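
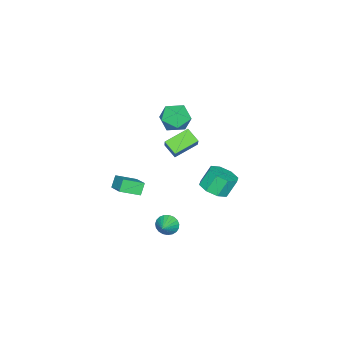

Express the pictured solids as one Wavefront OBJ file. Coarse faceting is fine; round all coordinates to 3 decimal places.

v -3.349 -1.215 -3.464
v -2.491 -1.227 -3.056
v -3.013 -0.857 -1.948
v -3.871 -0.845 -2.356
v -2.651 -0.581 -3.348
v -3.173 -0.21 -2.24
v -3.22 -0.306 -3.708
v -3.742 0.065 -2.6
v -3.865 -0.564 -3.925
v -4.387 -0.193 -2.817
v -4.207 -1.203 -3.872
v -4.729 -0.833 -2.764
v -4.047 -1.85 -3.58
v -4.569 -1.479 -2.472
v -3.478 -2.125 -3.22
v -4 -1.754 -2.112
v -2.833 -1.867 -3.003
v -3.355 -1.496 -1.895
v 2.376 -2.814 0.776
v 3.143 -3.677 1.28
v 3.071 -1.89 1.302
v 3.838 -2.753 1.806
v 2.842 -2.787 0.114
v 3.609 -3.65 0.618
v 3.537 -1.863 0.64
v 4.304 -2.726 1.144
v 0.16 -0.941 3.881
v 0.877 -0.507 4.822
v 0.392 -0.175 3.351
v 1.109 0.259 4.292
v 1.331 -1.679 3.328
v 2.048 -1.245 4.269
v 1.563 -0.913 2.798
v 2.28 -0.479 3.739
v -2.374 -2.129 2.916
v -1.468 -2.492 2.583
v -3.012 -3.668 2.857
v -2.106 -4.031 2.524
v -2.199 -3.684 3.49
v -1.804 -2.733 3.526
v -2.676 -3.427 1.914
v -2.281 -2.476 1.95
v -1.655 -3.294 1.963
v -1.36 -3.453 2.938
v -3.12 -2.707 2.502
v -2.825 -2.866 3.477
v 3.512 -0.253 -1.179
v 3.83 -0.6 -1.642
v 4.448 -0.007 -0.721
v 3.82 -0.35 -1.755
v 3.756 -0.084 -1.768
v 3.651 0.154 -1.68
v 3.521 0.321 -1.505
v 3.39 0.388 -1.274
v 3.28 0.345 -1.026
v 3.21 0.199 -0.805
v 3.193 -0.026 -0.648
v 3.23 -0.29 -0.583
v 3.317 -0.548 -0.622
v 3.437 -0.754 -0.756
v 3.571 -0.874 -0.964
v 3.694 -0.887 -1.209
v 3.786 -0.79 -1.449
f 2 1 5
f 2 5 3
f 3 5 6
f 3 6 4
f 5 1 7
f 5 7 6
f 6 7 8
f 6 8 4
f 7 1 9
f 7 9 8
f 8 9 10
f 8 10 4
f 9 1 11
f 9 11 10
f 10 11 12
f 10 12 4
f 11 1 13
f 11 13 12
f 12 13 14
f 12 14 4
f 13 1 15
f 13 15 14
f 14 15 16
f 14 16 4
f 15 1 17
f 15 17 16
f 16 17 18
f 16 18 4
f 17 1 2
f 17 2 18
f 18 2 3
f 18 3 4
f 20 22 19
f 23 20 19
f 19 22 21
f 21 23 19
f 20 26 22
f 24 20 23
f 24 26 20
f 22 26 21
f 25 23 21
f 21 26 25
f 25 24 23
f 26 24 25
f 28 30 27
f 31 28 27
f 27 30 29
f 29 31 27
f 28 34 30
f 32 28 31
f 32 34 28
f 30 34 29
f 33 31 29
f 29 34 33
f 33 32 31
f 34 32 33
f 35 46 40
f 35 40 36
f 35 36 42
f 35 42 45
f 35 45 46
f 36 40 44
f 40 46 39
f 46 45 37
f 45 42 41
f 42 36 43
f 38 44 39
f 38 39 37
f 38 37 41
f 38 41 43
f 38 43 44
f 39 44 40
f 37 39 46
f 41 37 45
f 43 41 42
f 44 43 36
f 48 47 50
f 48 50 49
f 50 47 51
f 50 51 49
f 51 47 52
f 51 52 49
f 52 47 53
f 52 53 49
f 53 47 54
f 53 54 49
f 54 47 55
f 54 55 49
f 55 47 56
f 55 56 49
f 56 47 57
f 56 57 49
f 57 47 58
f 57 58 49
f 58 47 59
f 58 59 49
f 59 47 60
f 59 60 49
f 60 47 61
f 60 61 49
f 61 47 62
f 61 62 49
f 62 47 63
f 62 63 49
f 63 47 48
f 63 48 49



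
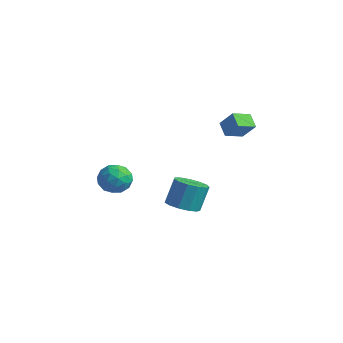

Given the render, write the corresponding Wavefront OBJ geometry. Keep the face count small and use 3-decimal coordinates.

v 3.266 -0.611 3.46
v 2.652 -0.332 3.907
v 3.454 0.308 3.144
v 2.84 0.588 3.592
v 3.92 -0.468 4.268
v 3.306 -0.188 4.716
v 4.108 0.452 3.953
v 3.494 0.731 4.4
v -1.845 -3.13 -0.109
v -1.329 -2.511 0.197
v -0.751 -3.989 -0.217
v -0.235 -3.37 0.089
v -0.815 -3.742 0.606
v -1.492 -3.211 0.673
v -0.588 -3.289 -0.693
v -1.265 -2.758 -0.626
v -0.552 -2.609 -0.164
v -0.693 -2.889 0.639
v -1.387 -3.611 -0.659
v -1.528 -3.891 0.144
v -1.683 -2.745 0.054
v -0.397 -3.755 -0.074
v -0.738 -3.973 0.231
v -0.435 -3.61 0.411
v -1.779 -3.157 0.333
v -1.475 -2.793 0.513
v -1.174 -3.516 0.754
v -0.605 -3.707 -0.533
v -0.301 -3.343 -0.353
v -1.645 -2.89 -0.431
v -1.342 -2.527 -0.251
v -0.906 -2.984 -0.774
v -0.923 -2.439 0.021
v -0.28 -2.944 -0.042
v -0.488 -2.896 -0.502
v -0.885 -2.584 -0.463
v -1.006 -2.604 0.493
v -0.363 -3.108 0.43
v -0.704 -3.327 0.734
v -1.101 -3.015 0.773
v -0.549 -2.661 0.281
v -1.717 -3.392 -0.45
v -1.074 -3.896 -0.513
v -0.979 -3.485 -0.793
v -1.376 -3.173 -0.754
v -1.8 -3.556 0.022
v -1.157 -4.061 -0.041
v -1.195 -3.916 0.443
v -1.592 -3.604 0.482
v -1.531 -3.839 -0.301
v 0.328 -0.356 -2.417
v 1.097 -0.701 -2.247
v 1.081 -0.088 -0.933
v 0.312 0.256 -1.103
v 1.183 -0.268 -2.448
v 1.167 0.345 -1.134
v 0.997 0.137 -2.639
v 0.981 0.749 -1.325
v 0.599 0.385 -2.759
v 0.583 0.997 -1.445
v 0.114 0.398 -2.771
v 0.098 1.01 -1.457
v -0.302 0.171 -2.671
v -0.318 0.784 -1.357
v -0.518 -0.223 -2.49
v -0.534 0.39 -1.176
v -0.466 -0.659 -2.286
v -0.482 -0.046 -0.971
v -0.162 -0.999 -2.123
v -0.178 -0.387 -0.809
v 0.298 -1.135 -2.054
v 0.282 -0.523 -0.74
v 0.768 -1.024 -2.1
v 0.752 -0.412 -0.786
f 2 4 1
f 5 2 1
f 1 4 3
f 3 5 1
f 2 8 4
f 6 2 5
f 6 8 2
f 4 8 3
f 7 5 3
f 3 8 7
f 7 6 5
f 8 6 7
f 9 46 25
f 46 20 49
f 25 49 14
f 46 49 25
f 9 25 21
f 25 14 26
f 21 26 10
f 25 26 21
f 9 21 30
f 21 10 31
f 30 31 16
f 21 31 30
f 9 30 42
f 30 16 45
f 42 45 19
f 30 45 42
f 9 42 46
f 42 19 50
f 46 50 20
f 42 50 46
f 10 26 37
f 26 14 40
f 37 40 18
f 26 40 37
f 14 49 27
f 49 20 48
f 27 48 13
f 49 48 27
f 20 50 47
f 50 19 43
f 47 43 11
f 50 43 47
f 19 45 44
f 45 16 32
f 44 32 15
f 45 32 44
f 16 31 36
f 31 10 33
f 36 33 17
f 31 33 36
f 12 38 24
f 38 18 39
f 24 39 13
f 38 39 24
f 12 24 22
f 24 13 23
f 22 23 11
f 24 23 22
f 12 22 29
f 22 11 28
f 29 28 15
f 22 28 29
f 12 29 34
f 29 15 35
f 34 35 17
f 29 35 34
f 12 34 38
f 34 17 41
f 38 41 18
f 34 41 38
f 13 39 27
f 39 18 40
f 27 40 14
f 39 40 27
f 11 23 47
f 23 13 48
f 47 48 20
f 23 48 47
f 15 28 44
f 28 11 43
f 44 43 19
f 28 43 44
f 17 35 36
f 35 15 32
f 36 32 16
f 35 32 36
f 18 41 37
f 41 17 33
f 37 33 10
f 41 33 37
f 52 51 55
f 52 55 53
f 53 55 56
f 53 56 54
f 55 51 57
f 55 57 56
f 56 57 58
f 56 58 54
f 57 51 59
f 57 59 58
f 58 59 60
f 58 60 54
f 59 51 61
f 59 61 60
f 60 61 62
f 60 62 54
f 61 51 63
f 61 63 62
f 62 63 64
f 62 64 54
f 63 51 65
f 63 65 64
f 64 65 66
f 64 66 54
f 65 51 67
f 65 67 66
f 66 67 68
f 66 68 54
f 67 51 69
f 67 69 68
f 68 69 70
f 68 70 54
f 69 51 71
f 69 71 70
f 70 71 72
f 70 72 54
f 71 51 73
f 71 73 72
f 72 73 74
f 72 74 54
f 73 51 52
f 73 52 74
f 74 52 53
f 74 53 54



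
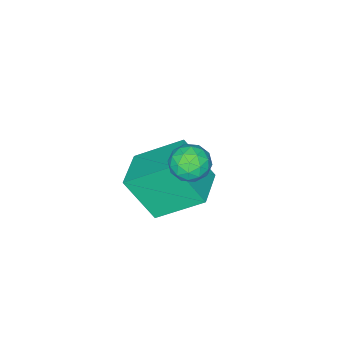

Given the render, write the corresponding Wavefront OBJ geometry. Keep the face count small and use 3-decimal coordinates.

v 2.87 1.472 1.969
v 3.154 1.959 1.496
v 3.326 0.581 1.324
v 3.61 1.068 0.851
v 3.881 1.017 1.534
v 3.599 1.568 1.932
v 2.881 0.972 0.888
v 2.599 1.523 1.286
v 3.161 1.65 0.828
v 3.779 1.678 1.227
v 2.701 0.862 1.593
v 3.319 0.89 1.992
v 2.972 1.794 1.789
v 3.508 0.746 1.031
v 3.667 0.716 1.433
v 3.834 1.002 1.154
v 3.233 1.564 2.045
v 3.4 1.85 1.767
v 3.827 1.296 1.79
v 3.08 0.69 1.053
v 3.247 0.976 0.775
v 2.646 1.538 1.666
v 2.813 1.824 1.387
v 2.653 1.244 1.03
v 3.143 1.899 1.118
v 3.411 1.375 0.739
v 2.983 1.318 0.761
v 2.817 1.642 0.995
v 3.506 1.915 1.353
v 3.774 1.391 0.974
v 3.933 1.361 1.375
v 3.767 1.685 1.609
v 3.51 1.733 0.96
v 2.706 1.149 1.846
v 2.974 0.625 1.467
v 2.713 0.855 1.211
v 2.547 1.179 1.445
v 3.069 1.165 2.081
v 3.337 0.641 1.702
v 3.663 0.898 1.825
v 3.497 1.222 2.059
v 2.97 0.807 1.86
v 1.716 -1.236 -3.379
v 2.121 -2.297 -1.819
v 0.739 0.135 -2.193
v 1.145 -0.926 -0.632
v 3.075 -0.434 -3.188
v 3.481 -1.495 -1.627
v 2.099 0.937 -2.001
v 2.504 -0.124 -0.441
f 1 38 17
f 38 12 41
f 17 41 6
f 38 41 17
f 1 17 13
f 17 6 18
f 13 18 2
f 17 18 13
f 1 13 22
f 13 2 23
f 22 23 8
f 13 23 22
f 1 22 34
f 22 8 37
f 34 37 11
f 22 37 34
f 1 34 38
f 34 11 42
f 38 42 12
f 34 42 38
f 2 18 29
f 18 6 32
f 29 32 10
f 18 32 29
f 6 41 19
f 41 12 40
f 19 40 5
f 41 40 19
f 12 42 39
f 42 11 35
f 39 35 3
f 42 35 39
f 11 37 36
f 37 8 24
f 36 24 7
f 37 24 36
f 8 23 28
f 23 2 25
f 28 25 9
f 23 25 28
f 4 30 16
f 30 10 31
f 16 31 5
f 30 31 16
f 4 16 14
f 16 5 15
f 14 15 3
f 16 15 14
f 4 14 21
f 14 3 20
f 21 20 7
f 14 20 21
f 4 21 26
f 21 7 27
f 26 27 9
f 21 27 26
f 4 26 30
f 26 9 33
f 30 33 10
f 26 33 30
f 5 31 19
f 31 10 32
f 19 32 6
f 31 32 19
f 3 15 39
f 15 5 40
f 39 40 12
f 15 40 39
f 7 20 36
f 20 3 35
f 36 35 11
f 20 35 36
f 9 27 28
f 27 7 24
f 28 24 8
f 27 24 28
f 10 33 29
f 33 9 25
f 29 25 2
f 33 25 29
f 44 46 43
f 47 44 43
f 43 46 45
f 45 47 43
f 44 50 46
f 48 44 47
f 48 50 44
f 46 50 45
f 49 47 45
f 45 50 49
f 49 48 47
f 50 48 49



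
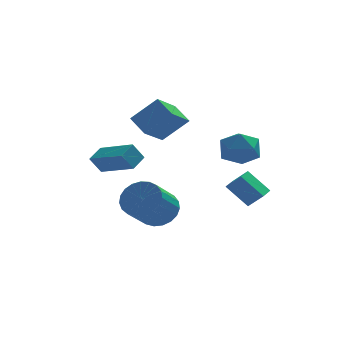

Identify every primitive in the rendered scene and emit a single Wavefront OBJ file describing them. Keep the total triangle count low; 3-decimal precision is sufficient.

v -0.073 0.543 -2.592
v 0.693 -0.189 -2.741
v -0.261 -1.436 -1.518
v -1.027 -0.703 -1.368
v 0.847 0.037 -2.39
v -0.106 -1.21 -1.167
v 0.843 0.35 -2.074
v -0.11 -0.897 -0.851
v 0.68 0.697 -1.848
v -0.273 -0.55 -0.624
v 0.387 1.017 -1.75
v -0.566 -0.23 -0.527
v 0.015 1.255 -1.798
v -0.939 0.009 -0.574
v -0.373 1.37 -1.983
v -1.327 0.124 -0.759
v -0.709 1.343 -2.273
v -1.663 0.096 -1.05
v -0.935 1.177 -2.618
v -1.889 -0.07 -1.395
v -1.012 0.901 -2.959
v -1.966 -0.346 -1.736
v -0.927 0.564 -3.236
v -1.881 -0.683 -2.013
v -0.694 0.223 -3.402
v -1.648 -1.024 -2.179
v -0.354 -0.063 -3.428
v -1.307 -1.309 -2.204
v 0.035 -0.243 -3.309
v -0.918 -1.49 -2.085
v 0.405 -0.288 -3.066
v -0.548 -1.535 -1.843
v 2.748 0.306 1.763
v 3.135 0.946 0.966
v 4.125 -0.786 1.554
v 4.512 -0.146 0.757
v 4.514 0.208 1.792
v 3.664 0.882 1.921
v 3.596 -0.722 0.599
v 2.746 -0.048 0.728
v 3.66 0.311 0.246
v 4.227 0.885 0.984
v 3.033 -0.725 1.536
v 3.6 -0.151 2.274
v 3.524 -2.94 -1.15
v 2.594 -2.43 -0.104
v 3.964 -2.155 -1.142
v 3.034 -1.644 -0.096
v 4.146 -3.296 -0.424
v 3.216 -2.785 0.622
v 4.586 -2.51 -0.416
v 3.656 -2 0.63
v -0.536 2.195 1.66
v 0.74 2.099 2.882
v -1.107 3.113 2.327
v 0.169 3.017 3.549
v 0.451 3.483 0.731
v 1.727 3.387 1.953
v -0.12 4.401 1.398
v 1.156 4.305 2.62
v -2.55 2.493 -0.835
v -3.1 2.418 0.045
v -1.972 3.205 -0.413
v -2.522 3.131 0.467
v -1.178 0.949 -0.107
v -1.728 0.875 0.773
v -0.6 1.662 0.315
v -1.15 1.587 1.195
f 2 1 5
f 2 5 3
f 3 5 6
f 3 6 4
f 5 1 7
f 5 7 6
f 6 7 8
f 6 8 4
f 7 1 9
f 7 9 8
f 8 9 10
f 8 10 4
f 9 1 11
f 9 11 10
f 10 11 12
f 10 12 4
f 11 1 13
f 11 13 12
f 12 13 14
f 12 14 4
f 13 1 15
f 13 15 14
f 14 15 16
f 14 16 4
f 15 1 17
f 15 17 16
f 16 17 18
f 16 18 4
f 17 1 19
f 17 19 18
f 18 19 20
f 18 20 4
f 19 1 21
f 19 21 20
f 20 21 22
f 20 22 4
f 21 1 23
f 21 23 22
f 22 23 24
f 22 24 4
f 23 1 25
f 23 25 24
f 24 25 26
f 24 26 4
f 25 1 27
f 25 27 26
f 26 27 28
f 26 28 4
f 27 1 29
f 27 29 28
f 28 29 30
f 28 30 4
f 29 1 31
f 29 31 30
f 30 31 32
f 30 32 4
f 31 1 2
f 31 2 32
f 32 2 3
f 32 3 4
f 33 44 38
f 33 38 34
f 33 34 40
f 33 40 43
f 33 43 44
f 34 38 42
f 38 44 37
f 44 43 35
f 43 40 39
f 40 34 41
f 36 42 37
f 36 37 35
f 36 35 39
f 36 39 41
f 36 41 42
f 37 42 38
f 35 37 44
f 39 35 43
f 41 39 40
f 42 41 34
f 46 48 45
f 49 46 45
f 45 48 47
f 47 49 45
f 46 52 48
f 50 46 49
f 50 52 46
f 48 52 47
f 51 49 47
f 47 52 51
f 51 50 49
f 52 50 51
f 54 56 53
f 57 54 53
f 53 56 55
f 55 57 53
f 54 60 56
f 58 54 57
f 58 60 54
f 56 60 55
f 59 57 55
f 55 60 59
f 59 58 57
f 60 58 59
f 62 64 61
f 65 62 61
f 61 64 63
f 63 65 61
f 62 68 64
f 66 62 65
f 66 68 62
f 64 68 63
f 67 65 63
f 63 68 67
f 67 66 65
f 68 66 67



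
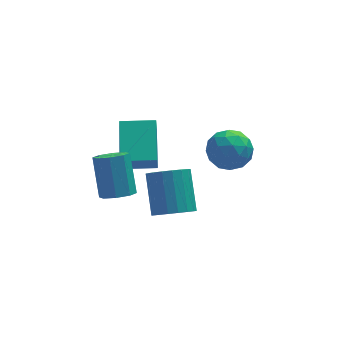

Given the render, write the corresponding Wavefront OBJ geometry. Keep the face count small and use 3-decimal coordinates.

v 2.731 -0.39 3.235
v 3.399 -0.644 2.393
v 1.741 -1.836 2.887
v 2.409 -2.09 2.045
v 2.775 -2.169 3.084
v 3.387 -1.276 3.299
v 1.753 -1.204 1.981
v 2.365 -0.311 2.196
v 2.794 -1.148 1.618
v 3.426 -1.744 2.3
v 1.714 -0.736 2.98
v 2.346 -1.332 3.662
v 3.152 -0.39 2.845
v 1.988 -2.09 2.435
v 2.203 -2.136 3.046
v 2.596 -2.286 2.551
v 3.145 -0.761 3.377
v 3.537 -0.911 2.882
v 3.171 -1.807 3.288
v 1.603 -1.569 2.398
v 1.995 -1.719 1.903
v 2.544 -0.194 2.729
v 2.937 -0.344 2.234
v 1.969 -0.673 1.992
v 3.189 -0.836 1.895
v 2.607 -1.685 1.69
v 2.222 -1.165 1.652
v 2.581 -0.639 1.779
v 3.56 -1.186 2.295
v 2.978 -2.036 2.09
v 3.194 -2.083 2.701
v 3.553 -1.557 2.827
v 3.205 -1.482 1.839
v 2.162 -0.444 3.19
v 1.58 -1.294 2.985
v 1.587 -0.923 2.453
v 1.946 -0.397 2.579
v 2.533 -0.795 3.59
v 1.951 -1.644 3.385
v 2.559 -1.841 3.501
v 2.918 -1.315 3.628
v 1.935 -0.998 3.441
v -0.467 -4.313 1.722
v -0.017 -4.895 2.323
v 0.017 -3.39 3.758
v -0.433 -2.807 3.158
v 0.301 -4.707 2.118
v 0.336 -3.202 3.553
v 0.467 -4.441 1.834
v 0.502 -2.936 3.27
v 0.448 -4.149 1.529
v 0.483 -2.644 2.964
v 0.248 -3.89 1.262
v 0.283 -2.385 2.697
v -0.094 -3.714 1.086
v -0.059 -2.209 2.521
v -0.51 -3.657 1.036
v -0.475 -2.152 2.471
v -0.917 -3.73 1.122
v -0.883 -2.225 2.557
v -1.236 -3.918 1.327
v -1.201 -2.413 2.762
v -1.402 -4.184 1.61
v -1.367 -2.679 3.046
v -1.383 -4.476 1.916
v -1.348 -2.971 3.351
v -1.183 -4.735 2.183
v -1.148 -3.23 3.618
v -0.841 -4.911 2.359
v -0.806 -3.406 3.794
v -0.425 -4.968 2.409
v -0.39 -3.463 3.844
v -2.718 -3.655 2.767
v -2.29 -4.18 3.173
v -2.354 -2.991 4.779
v -2.782 -2.465 4.373
v -1.946 -3.774 2.886
v -2.01 -2.585 4.493
v -2.054 -3.298 2.529
v -2.118 -2.109 4.136
v -2.551 -3.031 2.312
v -2.615 -1.842 3.918
v -3.146 -3.129 2.361
v -3.21 -1.94 3.967
v -3.49 -3.535 2.647
v -3.554 -2.346 4.254
v -3.382 -4.011 3.004
v -3.446 -2.822 4.611
v -2.885 -4.278 3.222
v -2.949 -3.089 4.828
v -2.273 -1.675 2.589
v -2.371 -2.074 3.522
v -1.943 0.312 3.473
v -2.041 -0.087 4.407
v -0.719 -1.953 2.633
v -0.817 -2.352 3.567
v -0.389 0.034 3.518
v -0.487 -0.365 4.451
f 1 38 17
f 38 12 41
f 17 41 6
f 38 41 17
f 1 17 13
f 17 6 18
f 13 18 2
f 17 18 13
f 1 13 22
f 13 2 23
f 22 23 8
f 13 23 22
f 1 22 34
f 22 8 37
f 34 37 11
f 22 37 34
f 1 34 38
f 34 11 42
f 38 42 12
f 34 42 38
f 2 18 29
f 18 6 32
f 29 32 10
f 18 32 29
f 6 41 19
f 41 12 40
f 19 40 5
f 41 40 19
f 12 42 39
f 42 11 35
f 39 35 3
f 42 35 39
f 11 37 36
f 37 8 24
f 36 24 7
f 37 24 36
f 8 23 28
f 23 2 25
f 28 25 9
f 23 25 28
f 4 30 16
f 30 10 31
f 16 31 5
f 30 31 16
f 4 16 14
f 16 5 15
f 14 15 3
f 16 15 14
f 4 14 21
f 14 3 20
f 21 20 7
f 14 20 21
f 4 21 26
f 21 7 27
f 26 27 9
f 21 27 26
f 4 26 30
f 26 9 33
f 30 33 10
f 26 33 30
f 5 31 19
f 31 10 32
f 19 32 6
f 31 32 19
f 3 15 39
f 15 5 40
f 39 40 12
f 15 40 39
f 7 20 36
f 20 3 35
f 36 35 11
f 20 35 36
f 9 27 28
f 27 7 24
f 28 24 8
f 27 24 28
f 10 33 29
f 33 9 25
f 29 25 2
f 33 25 29
f 44 43 47
f 44 47 45
f 45 47 48
f 45 48 46
f 47 43 49
f 47 49 48
f 48 49 50
f 48 50 46
f 49 43 51
f 49 51 50
f 50 51 52
f 50 52 46
f 51 43 53
f 51 53 52
f 52 53 54
f 52 54 46
f 53 43 55
f 53 55 54
f 54 55 56
f 54 56 46
f 55 43 57
f 55 57 56
f 56 57 58
f 56 58 46
f 57 43 59
f 57 59 58
f 58 59 60
f 58 60 46
f 59 43 61
f 59 61 60
f 60 61 62
f 60 62 46
f 61 43 63
f 61 63 62
f 62 63 64
f 62 64 46
f 63 43 65
f 63 65 64
f 64 65 66
f 64 66 46
f 65 43 67
f 65 67 66
f 66 67 68
f 66 68 46
f 67 43 69
f 67 69 68
f 68 69 70
f 68 70 46
f 69 43 71
f 69 71 70
f 70 71 72
f 70 72 46
f 71 43 44
f 71 44 72
f 72 44 45
f 72 45 46
f 74 73 77
f 74 77 75
f 75 77 78
f 75 78 76
f 77 73 79
f 77 79 78
f 78 79 80
f 78 80 76
f 79 73 81
f 79 81 80
f 80 81 82
f 80 82 76
f 81 73 83
f 81 83 82
f 82 83 84
f 82 84 76
f 83 73 85
f 83 85 84
f 84 85 86
f 84 86 76
f 85 73 87
f 85 87 86
f 86 87 88
f 86 88 76
f 87 73 89
f 87 89 88
f 88 89 90
f 88 90 76
f 89 73 74
f 89 74 90
f 90 74 75
f 90 75 76
f 92 94 91
f 95 92 91
f 91 94 93
f 93 95 91
f 92 98 94
f 96 92 95
f 96 98 92
f 94 98 93
f 97 95 93
f 93 98 97
f 97 96 95
f 98 96 97



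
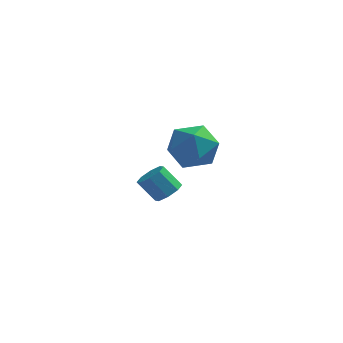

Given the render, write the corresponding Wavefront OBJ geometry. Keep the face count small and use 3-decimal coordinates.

v -1.94 -0.669 2.991
v -1.29 0.284 3.448
v -0.37 -1.884 3.292
v 0.28 -0.931 3.749
v -0.685 -1.386 4.384
v -1.655 -0.635 4.198
v -0.005 -0.965 2.542
v -0.975 -0.214 2.356
v -0.094 0.101 3.171
v -0.514 -0.16 4.309
v -1.146 -1.44 2.431
v -1.566 -1.701 3.569
v -2.801 3.922 -2.349
v -2.308 3.549 -1.907
v -3.166 3.645 -0.869
v -3.659 4.018 -1.311
v -2.227 4.125 -1.893
v -3.086 4.221 -0.856
v -2.483 4.582 -2.147
v -3.341 4.678 -1.109
v -2.924 4.652 -2.519
v -3.783 4.749 -1.481
v -3.294 4.295 -2.791
v -4.152 4.391 -1.753
v -3.374 3.719 -2.804
v -4.233 3.815 -1.767
v -3.119 3.262 -2.551
v -3.977 3.358 -1.513
v -2.677 3.191 -2.179
v -3.536 3.288 -1.141
f 1 12 6
f 1 6 2
f 1 2 8
f 1 8 11
f 1 11 12
f 2 6 10
f 6 12 5
f 12 11 3
f 11 8 7
f 8 2 9
f 4 10 5
f 4 5 3
f 4 3 7
f 4 7 9
f 4 9 10
f 5 10 6
f 3 5 12
f 7 3 11
f 9 7 8
f 10 9 2
f 14 13 17
f 14 17 15
f 15 17 18
f 15 18 16
f 17 13 19
f 17 19 18
f 18 19 20
f 18 20 16
f 19 13 21
f 19 21 20
f 20 21 22
f 20 22 16
f 21 13 23
f 21 23 22
f 22 23 24
f 22 24 16
f 23 13 25
f 23 25 24
f 24 25 26
f 24 26 16
f 25 13 27
f 25 27 26
f 26 27 28
f 26 28 16
f 27 13 29
f 27 29 28
f 28 29 30
f 28 30 16
f 29 13 14
f 29 14 30
f 30 14 15
f 30 15 16



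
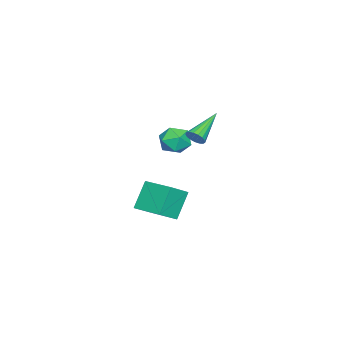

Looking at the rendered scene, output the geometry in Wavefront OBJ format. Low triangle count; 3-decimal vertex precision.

v 0.443 3.291 3.013
v 0.679 3.045 3.495
v -1.403 3.669 4.107
v 0.748 3.318 3.517
v 0.748 3.584 3.424
v 0.677 3.784 3.237
v 0.554 3.87 2.998
v 0.405 3.824 2.763
v 0.264 3.655 2.585
v 0.165 3.403 2.505
v 0.13 3.126 2.541
v 0.166 2.886 2.685
v 0.266 2.738 2.905
v 0.407 2.718 3.149
v 0.555 2.828 3.362
v -3.402 -0.421 -3.198
v -2.337 -0.949 -2.422
v -2.67 1.482 -2.908
v -1.605 0.954 -2.132
v -2.315 -0.594 -4.808
v -1.25 -1.122 -4.032
v -1.583 1.309 -4.518
v -0.518 0.781 -3.742
v -2.63 1.485 1.138
v -1.797 2.046 1.238
v -1.783 0.154 1.562
v -0.95 0.715 1.662
v -1.712 0.822 2.316
v -2.235 1.644 2.053
v -1.345 0.556 0.747
v -1.868 1.378 0.484
v -1.003 1.472 0.996
v -1.23 1.636 1.966
v -2.35 0.564 0.834
v -2.577 0.728 1.804
f 2 1 4
f 2 4 3
f 4 1 5
f 4 5 3
f 5 1 6
f 5 6 3
f 6 1 7
f 6 7 3
f 7 1 8
f 7 8 3
f 8 1 9
f 8 9 3
f 9 1 10
f 9 10 3
f 10 1 11
f 10 11 3
f 11 1 12
f 11 12 3
f 12 1 13
f 12 13 3
f 13 1 14
f 13 14 3
f 14 1 15
f 14 15 3
f 15 1 2
f 15 2 3
f 17 19 16
f 20 17 16
f 16 19 18
f 18 20 16
f 17 23 19
f 21 17 20
f 21 23 17
f 19 23 18
f 22 20 18
f 18 23 22
f 22 21 20
f 23 21 22
f 24 35 29
f 24 29 25
f 24 25 31
f 24 31 34
f 24 34 35
f 25 29 33
f 29 35 28
f 35 34 26
f 34 31 30
f 31 25 32
f 27 33 28
f 27 28 26
f 27 26 30
f 27 30 32
f 27 32 33
f 28 33 29
f 26 28 35
f 30 26 34
f 32 30 31
f 33 32 25



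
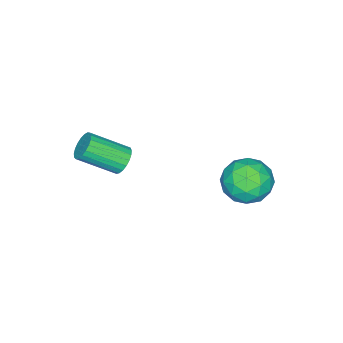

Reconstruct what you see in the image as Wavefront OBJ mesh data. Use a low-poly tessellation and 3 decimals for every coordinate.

v -3.012 1.455 -2.893
v -2.476 1.111 -2.07
v -2.584 0.069 -3.75
v -2.048 -0.275 -2.927
v -3.087 -0.228 -2.889
v -3.351 0.628 -2.359
v -1.709 0.552 -3.461
v -1.973 1.408 -2.931
v -1.67 0.553 -2.421
v -2.522 0.071 -2.067
v -2.538 1.109 -3.753
v -3.39 0.627 -3.399
v -2.781 1.404 -2.406
v -2.279 -0.224 -3.414
v -2.889 -0.197 -3.391
v -2.574 -0.399 -2.908
v -3.296 1.12 -2.576
v -2.981 0.918 -2.092
v -3.34 0.131 -2.573
v -2.079 0.262 -3.728
v -1.764 0.06 -3.244
v -2.486 1.579 -2.912
v -2.171 1.377 -2.429
v -1.72 1.049 -3.247
v -1.993 0.874 -2.129
v -1.741 0.06 -2.633
v -1.542 0.546 -2.947
v -1.697 1.049 -2.635
v -2.493 0.591 -1.921
v -2.242 -0.223 -2.425
v -2.853 -0.196 -2.402
v -3.008 0.307 -2.091
v -2.02 0.263 -2.127
v -2.818 1.403 -3.395
v -2.567 0.589 -3.899
v -2.052 0.873 -3.729
v -2.207 1.376 -3.418
v -3.319 1.12 -3.187
v -3.067 0.306 -3.691
v -3.363 0.131 -3.185
v -3.518 0.634 -2.873
v -3.04 0.917 -3.693
v 0.372 -2.819 -1.189
v 0.71 -2.948 -1.667
v 1.507 -4.11 -0.789
v 1.168 -3.981 -0.311
v 0.845 -2.77 -1.554
v 1.642 -3.932 -0.677
v 0.898 -2.601 -1.378
v 1.695 -3.763 -0.501
v 0.859 -2.47 -1.17
v 1.656 -3.632 -0.292
v 0.737 -2.399 -0.964
v 1.534 -3.561 -0.087
v 0.551 -2.401 -0.798
v 1.348 -3.563 0.08
v 0.334 -2.475 -0.699
v 1.131 -3.637 0.179
v 0.124 -2.608 -0.685
v 0.921 -3.77 0.193
v -0.044 -2.778 -0.758
v 0.753 -3.94 0.12
v -0.139 -2.955 -0.905
v 0.658 -4.117 -0.027
v -0.147 -3.109 -1.102
v 0.65 -4.271 -0.224
v -0.064 -3.212 -1.313
v 0.733 -4.374 -0.436
v 0.093 -3.248 -1.503
v 0.89 -4.409 -0.626
v 0.299 -3.209 -1.639
v 1.096 -4.371 -0.761
v 0.517 -3.103 -1.697
v 1.314 -4.265 -0.819
f 1 38 17
f 38 12 41
f 17 41 6
f 38 41 17
f 1 17 13
f 17 6 18
f 13 18 2
f 17 18 13
f 1 13 22
f 13 2 23
f 22 23 8
f 13 23 22
f 1 22 34
f 22 8 37
f 34 37 11
f 22 37 34
f 1 34 38
f 34 11 42
f 38 42 12
f 34 42 38
f 2 18 29
f 18 6 32
f 29 32 10
f 18 32 29
f 6 41 19
f 41 12 40
f 19 40 5
f 41 40 19
f 12 42 39
f 42 11 35
f 39 35 3
f 42 35 39
f 11 37 36
f 37 8 24
f 36 24 7
f 37 24 36
f 8 23 28
f 23 2 25
f 28 25 9
f 23 25 28
f 4 30 16
f 30 10 31
f 16 31 5
f 30 31 16
f 4 16 14
f 16 5 15
f 14 15 3
f 16 15 14
f 4 14 21
f 14 3 20
f 21 20 7
f 14 20 21
f 4 21 26
f 21 7 27
f 26 27 9
f 21 27 26
f 4 26 30
f 26 9 33
f 30 33 10
f 26 33 30
f 5 31 19
f 31 10 32
f 19 32 6
f 31 32 19
f 3 15 39
f 15 5 40
f 39 40 12
f 15 40 39
f 7 20 36
f 20 3 35
f 36 35 11
f 20 35 36
f 9 27 28
f 27 7 24
f 28 24 8
f 27 24 28
f 10 33 29
f 33 9 25
f 29 25 2
f 33 25 29
f 44 43 47
f 44 47 45
f 45 47 48
f 45 48 46
f 47 43 49
f 47 49 48
f 48 49 50
f 48 50 46
f 49 43 51
f 49 51 50
f 50 51 52
f 50 52 46
f 51 43 53
f 51 53 52
f 52 53 54
f 52 54 46
f 53 43 55
f 53 55 54
f 54 55 56
f 54 56 46
f 55 43 57
f 55 57 56
f 56 57 58
f 56 58 46
f 57 43 59
f 57 59 58
f 58 59 60
f 58 60 46
f 59 43 61
f 59 61 60
f 60 61 62
f 60 62 46
f 61 43 63
f 61 63 62
f 62 63 64
f 62 64 46
f 63 43 65
f 63 65 64
f 64 65 66
f 64 66 46
f 65 43 67
f 65 67 66
f 66 67 68
f 66 68 46
f 67 43 69
f 67 69 68
f 68 69 70
f 68 70 46
f 69 43 71
f 69 71 70
f 70 71 72
f 70 72 46
f 71 43 73
f 71 73 72
f 72 73 74
f 72 74 46
f 73 43 44
f 73 44 74
f 74 44 45
f 74 45 46



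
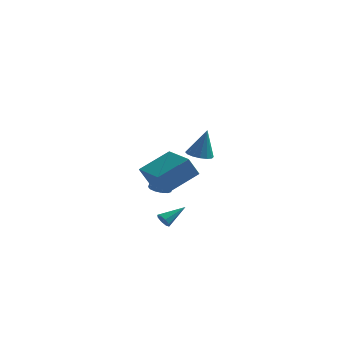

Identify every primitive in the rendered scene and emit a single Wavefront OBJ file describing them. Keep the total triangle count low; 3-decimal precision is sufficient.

v 3.427 -2.564 2.05
v 4.151 -2.374 1.871
v 3.813 -2.396 3.79
v 3.954 -2.028 1.881
v 3.615 -1.826 1.937
v 3.226 -1.821 2.023
v 2.89 -2.015 2.116
v 2.699 -2.357 2.192
v 2.702 -2.754 2.229
v 2.9 -3.1 2.219
v 3.239 -3.302 2.163
v 3.628 -3.307 2.077
v 3.963 -3.112 1.984
v 4.155 -2.771 1.908
v 2.256 -4.561 -0.062
v 1.761 -4.912 1.088
v 0.805 -2.967 -0.199
v 0.31 -3.318 0.95
v 3.59 -3.262 0.91
v 3.095 -3.613 2.059
v 2.139 -1.668 0.772
v 1.644 -2.019 1.922
v -0.315 3.499 -3.209
v 0.354 3.474 -3.375
v 0.604 3.535 -2.378
v -0.065 3.561 -2.211
v 0.255 3.85 -3.374
v 0.506 3.911 -2.377
v -0.024 4.115 -3.32
v 0.227 4.176 -2.323
v -0.396 4.184 -3.231
v -0.145 4.246 -2.233
v -0.742 4.036 -3.134
v -0.492 4.098 -2.137
v -0.953 3.718 -3.062
v -0.702 3.779 -2.065
v -0.961 3.33 -3.036
v -0.711 3.391 -2.038
v -0.765 2.996 -3.065
v -0.514 3.057 -2.067
v -0.425 2.822 -3.139
v -0.174 2.883 -2.142
v -0.051 2.863 -3.236
v 0.2 2.924 -2.239
v 0.24 3.106 -3.324
v 0.49 3.167 -2.327
v 1.442 -2.56 -3.058
v 1.783 -2.626 -3.431
v 2.418 -1.56 -2.342
v 1.537 -2.333 -3.505
v 1.235 -2.172 -3.317
v 1.054 -2.238 -2.977
v 1.1 -2.493 -2.685
v 1.346 -2.787 -2.611
v 1.648 -2.947 -2.799
v 1.829 -2.881 -3.138
f 2 1 4
f 2 4 3
f 4 1 5
f 4 5 3
f 5 1 6
f 5 6 3
f 6 1 7
f 6 7 3
f 7 1 8
f 7 8 3
f 8 1 9
f 8 9 3
f 9 1 10
f 9 10 3
f 10 1 11
f 10 11 3
f 11 1 12
f 11 12 3
f 12 1 13
f 12 13 3
f 13 1 14
f 13 14 3
f 14 1 2
f 14 2 3
f 16 18 15
f 19 16 15
f 15 18 17
f 17 19 15
f 16 22 18
f 20 16 19
f 20 22 16
f 18 22 17
f 21 19 17
f 17 22 21
f 21 20 19
f 22 20 21
f 24 23 27
f 24 27 25
f 25 27 28
f 25 28 26
f 27 23 29
f 27 29 28
f 28 29 30
f 28 30 26
f 29 23 31
f 29 31 30
f 30 31 32
f 30 32 26
f 31 23 33
f 31 33 32
f 32 33 34
f 32 34 26
f 33 23 35
f 33 35 34
f 34 35 36
f 34 36 26
f 35 23 37
f 35 37 36
f 36 37 38
f 36 38 26
f 37 23 39
f 37 39 38
f 38 39 40
f 38 40 26
f 39 23 41
f 39 41 40
f 40 41 42
f 40 42 26
f 41 23 43
f 41 43 42
f 42 43 44
f 42 44 26
f 43 23 45
f 43 45 44
f 44 45 46
f 44 46 26
f 45 23 24
f 45 24 46
f 46 24 25
f 46 25 26
f 48 47 50
f 48 50 49
f 50 47 51
f 50 51 49
f 51 47 52
f 51 52 49
f 52 47 53
f 52 53 49
f 53 47 54
f 53 54 49
f 54 47 55
f 54 55 49
f 55 47 56
f 55 56 49
f 56 47 48
f 56 48 49



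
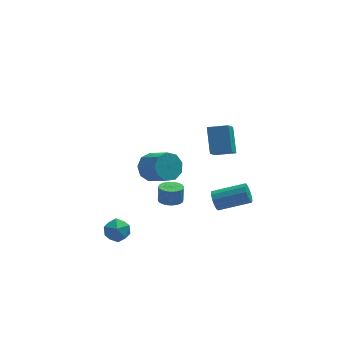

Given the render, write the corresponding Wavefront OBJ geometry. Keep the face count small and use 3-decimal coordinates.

v -0.067 1.355 -4.279
v 0.644 1.629 -4.393
v 0.717 1.879 -3.335
v 0.007 1.605 -3.221
v 0.463 1.889 -4.442
v 0.537 2.139 -3.384
v 0.191 2.057 -4.463
v 0.265 2.307 -3.405
v -0.125 2.103 -4.452
v -0.051 2.353 -3.394
v -0.432 2.02 -4.411
v -0.358 2.27 -3.353
v -0.675 1.822 -4.347
v -0.601 2.072 -3.289
v -0.813 1.543 -4.272
v -0.74 1.794 -3.213
v -0.823 1.232 -4.197
v -0.749 1.482 -3.139
v -0.701 0.942 -4.137
v -0.627 1.192 -3.079
v -0.47 0.723 -4.102
v -0.396 0.973 -3.043
v -0.169 0.614 -4.097
v -0.095 0.864 -3.038
v 0.149 0.632 -4.123
v 0.223 0.883 -3.065
v 0.431 0.776 -4.177
v 0.504 1.026 -3.119
v 0.626 1.02 -4.248
v 0.699 1.27 -3.19
v 0.701 1.321 -4.325
v 0.775 1.572 -3.266
v -0.923 3.162 -2.529
v -0.026 3.645 -2.678
v 0.821 2.381 -1.68
v -0.077 1.898 -1.531
v -0.34 3.893 -2.098
v 0.507 2.629 -1.1
v -0.927 3.799 -1.72
v -0.08 2.535 -0.721
v -1.512 3.407 -1.72
v -0.666 2.143 -0.722
v -1.822 2.9 -2.099
v -0.975 1.636 -1.101
v -1.711 2.516 -2.68
v -0.865 1.252 -1.681
v -1.232 2.434 -3.189
v -0.385 1.17 -2.191
v -0.608 2.693 -3.39
v 0.238 1.429 -2.392
v -0.132 3.171 -3.189
v 0.715 1.907 -2.19
v 1.985 -1.721 2.309
v 1.459 -2.907 3.498
v 2.038 -0.445 3.606
v 1.512 -1.631 4.795
v 3.168 -2.009 2.545
v 2.642 -3.195 3.734
v 3.221 -0.733 3.842
v 2.695 -1.919 5.031
v 2.506 0.67 -4.102
v 2.765 0.943 -4.716
v 4.753 0.643 -4.011
v 4.494 0.37 -3.398
v 2.722 1.255 -4.461
v 4.709 0.956 -3.757
v 2.61 1.382 -4.093
v 4.598 1.083 -3.388
v 2.465 1.283 -3.727
v 4.453 0.983 -3.022
v 2.334 0.989 -3.48
v 4.321 0.689 -2.776
v 2.257 0.593 -3.431
v 4.244 0.294 -2.727
v 2.259 0.222 -3.595
v 4.247 -0.077 -2.891
v 2.34 -0.007 -3.92
v 4.327 -0.306 -3.216
v 2.473 -0.021 -4.303
v 4.461 -0.32 -3.598
v 2.617 0.184 -4.622
v 4.605 -0.115 -3.917
v 2.726 0.543 -4.776
v 4.714 0.244 -4.071
v -4.354 -2.531 -2.202
v -3.456 -2.631 -2.16
v -4.504 -3.969 -2.42
v -3.606 -4.069 -2.378
v -4.072 -3.85 -1.635
v -3.979 -2.96 -1.5
v -3.981 -3.64 -3.08
v -3.888 -2.75 -2.945
v -3.226 -3.316 -2.703
v -3.282 -3.446 -1.81
v -4.678 -3.154 -2.77
v -4.734 -3.284 -1.877
f 2 1 5
f 2 5 3
f 3 5 6
f 3 6 4
f 5 1 7
f 5 7 6
f 6 7 8
f 6 8 4
f 7 1 9
f 7 9 8
f 8 9 10
f 8 10 4
f 9 1 11
f 9 11 10
f 10 11 12
f 10 12 4
f 11 1 13
f 11 13 12
f 12 13 14
f 12 14 4
f 13 1 15
f 13 15 14
f 14 15 16
f 14 16 4
f 15 1 17
f 15 17 16
f 16 17 18
f 16 18 4
f 17 1 19
f 17 19 18
f 18 19 20
f 18 20 4
f 19 1 21
f 19 21 20
f 20 21 22
f 20 22 4
f 21 1 23
f 21 23 22
f 22 23 24
f 22 24 4
f 23 1 25
f 23 25 24
f 24 25 26
f 24 26 4
f 25 1 27
f 25 27 26
f 26 27 28
f 26 28 4
f 27 1 29
f 27 29 28
f 28 29 30
f 28 30 4
f 29 1 31
f 29 31 30
f 30 31 32
f 30 32 4
f 31 1 2
f 31 2 32
f 32 2 3
f 32 3 4
f 34 33 37
f 34 37 35
f 35 37 38
f 35 38 36
f 37 33 39
f 37 39 38
f 38 39 40
f 38 40 36
f 39 33 41
f 39 41 40
f 40 41 42
f 40 42 36
f 41 33 43
f 41 43 42
f 42 43 44
f 42 44 36
f 43 33 45
f 43 45 44
f 44 45 46
f 44 46 36
f 45 33 47
f 45 47 46
f 46 47 48
f 46 48 36
f 47 33 49
f 47 49 48
f 48 49 50
f 48 50 36
f 49 33 51
f 49 51 50
f 50 51 52
f 50 52 36
f 51 33 34
f 51 34 52
f 52 34 35
f 52 35 36
f 54 56 53
f 57 54 53
f 53 56 55
f 55 57 53
f 54 60 56
f 58 54 57
f 58 60 54
f 56 60 55
f 59 57 55
f 55 60 59
f 59 58 57
f 60 58 59
f 62 61 65
f 62 65 63
f 63 65 66
f 63 66 64
f 65 61 67
f 65 67 66
f 66 67 68
f 66 68 64
f 67 61 69
f 67 69 68
f 68 69 70
f 68 70 64
f 69 61 71
f 69 71 70
f 70 71 72
f 70 72 64
f 71 61 73
f 71 73 72
f 72 73 74
f 72 74 64
f 73 61 75
f 73 75 74
f 74 75 76
f 74 76 64
f 75 61 77
f 75 77 76
f 76 77 78
f 76 78 64
f 77 61 79
f 77 79 78
f 78 79 80
f 78 80 64
f 79 61 81
f 79 81 80
f 80 81 82
f 80 82 64
f 81 61 83
f 81 83 82
f 82 83 84
f 82 84 64
f 83 61 62
f 83 62 84
f 84 62 63
f 84 63 64
f 85 96 90
f 85 90 86
f 85 86 92
f 85 92 95
f 85 95 96
f 86 90 94
f 90 96 89
f 96 95 87
f 95 92 91
f 92 86 93
f 88 94 89
f 88 89 87
f 88 87 91
f 88 91 93
f 88 93 94
f 89 94 90
f 87 89 96
f 91 87 95
f 93 91 92
f 94 93 86



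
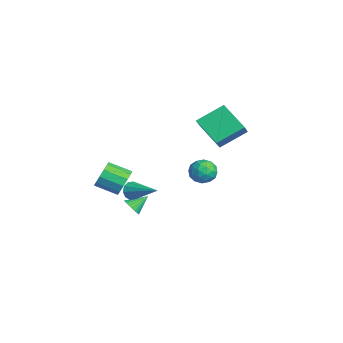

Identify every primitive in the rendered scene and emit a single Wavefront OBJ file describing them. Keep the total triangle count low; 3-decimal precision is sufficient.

v -0.176 -2.669 0.173
v 0.283 -3.186 -0.435
v -0.306 -4.407 0.159
v -0.764 -3.891 0.767
v 0.593 -3.135 -0.023
v 0.004 -4.356 0.571
v 0.66 -2.937 0.451
v 0.071 -4.158 1.045
v 0.461 -2.653 0.837
v -0.128 -3.875 1.431
v 0.06 -2.375 1.012
v -0.529 -3.596 1.606
v -0.416 -2.19 0.921
v -1.004 -3.411 1.515
v -0.815 -2.157 0.592
v -1.404 -3.379 1.186
v -1.011 -2.287 0.13
v -1.6 -3.509 0.724
v -0.942 -2.538 -0.318
v -1.531 -3.76 0.276
v -0.63 -2.831 -0.61
v -1.219 -4.052 -0.017
v -0.173 -3.072 -0.654
v -0.762 -4.294 -0.06
v -3.691 2.547 2.363
v -3.846 4.251 3.359
v -2.071 3.344 1.251
v -2.226 5.048 2.247
v -2.954 2.152 3.153
v -3.109 3.856 4.149
v -1.334 2.949 2.041
v -1.489 4.653 3.037
v 0.202 -2.394 -1.64
v 0.626 -2.616 -1.215
v 0.038 -1.406 -0.96
v 0.774 -2.486 -1.368
v 0.835 -2.342 -1.563
v 0.8 -2.206 -1.769
v 0.673 -2.099 -1.956
v 0.475 -2.036 -2.094
v 0.235 -2.028 -2.164
v -0.01 -2.076 -2.153
v -0.222 -2.172 -2.064
v -0.37 -2.302 -1.911
v -0.432 -2.446 -1.716
v -0.396 -2.582 -1.51
v -0.27 -2.689 -1.323
v -0.072 -2.752 -1.185
v 0.168 -2.76 -1.115
v 0.413 -2.712 -1.126
v -1.411 3.032 -0.422
v -0.866 2.431 -0.823
v -2.074 1.949 0.303
v -1.529 1.348 -0.098
v -1.194 1.926 0.511
v -0.784 2.596 0.062
v -2.156 1.784 -0.582
v -1.746 2.454 -1.031
v -1.327 1.66 -0.922
v -0.732 1.748 -0.246
v -2.208 2.632 -0.274
v -1.613 2.72 0.402
v -1.08 2.827 -0.686
v -1.86 1.553 0.166
v -1.662 1.893 0.524
v -1.343 1.54 0.288
v -1.032 2.924 -0.166
v -0.712 2.571 -0.402
v -0.904 2.274 0.382
v -2.228 1.809 -0.118
v -1.908 1.456 -0.354
v -1.597 2.84 -0.808
v -1.278 2.487 -1.044
v -2.036 2.106 -0.902
v -1.031 2.02 -0.98
v -1.421 1.383 -0.554
v -1.789 1.639 -0.838
v -1.548 2.033 -1.102
v -0.682 2.072 -0.583
v -1.071 1.435 -0.157
v -0.874 1.775 0.201
v -0.633 2.169 -0.063
v -0.953 1.618 -0.641
v -1.869 2.945 -0.363
v -2.258 2.308 0.063
v -2.307 2.211 -0.457
v -2.066 2.605 -0.721
v -1.519 2.997 0.034
v -1.909 2.36 0.46
v -1.392 2.347 0.582
v -1.151 2.741 0.318
v -1.987 2.762 0.121
v 1.541 -2.665 0.536
v 1.899 -2.846 0.037
v 3.179 -1.595 1.324
v 1.721 -2.505 -0.057
v 1.475 -2.225 0.076
v 1.254 -2.114 0.384
v 1.142 -2.213 0.75
v 1.183 -2.485 1.034
v 1.361 -2.826 1.128
v 1.607 -3.106 0.996
v 1.828 -3.217 0.687
v 1.94 -3.118 0.321
f 2 1 5
f 2 5 3
f 3 5 6
f 3 6 4
f 5 1 7
f 5 7 6
f 6 7 8
f 6 8 4
f 7 1 9
f 7 9 8
f 8 9 10
f 8 10 4
f 9 1 11
f 9 11 10
f 10 11 12
f 10 12 4
f 11 1 13
f 11 13 12
f 12 13 14
f 12 14 4
f 13 1 15
f 13 15 14
f 14 15 16
f 14 16 4
f 15 1 17
f 15 17 16
f 16 17 18
f 16 18 4
f 17 1 19
f 17 19 18
f 18 19 20
f 18 20 4
f 19 1 21
f 19 21 20
f 20 21 22
f 20 22 4
f 21 1 23
f 21 23 22
f 22 23 24
f 22 24 4
f 23 1 2
f 23 2 24
f 24 2 3
f 24 3 4
f 26 28 25
f 29 26 25
f 25 28 27
f 27 29 25
f 26 32 28
f 30 26 29
f 30 32 26
f 28 32 27
f 31 29 27
f 27 32 31
f 31 30 29
f 32 30 31
f 34 33 36
f 34 36 35
f 36 33 37
f 36 37 35
f 37 33 38
f 37 38 35
f 38 33 39
f 38 39 35
f 39 33 40
f 39 40 35
f 40 33 41
f 40 41 35
f 41 33 42
f 41 42 35
f 42 33 43
f 42 43 35
f 43 33 44
f 43 44 35
f 44 33 45
f 44 45 35
f 45 33 46
f 45 46 35
f 46 33 47
f 46 47 35
f 47 33 48
f 47 48 35
f 48 33 49
f 48 49 35
f 49 33 50
f 49 50 35
f 50 33 34
f 50 34 35
f 51 88 67
f 88 62 91
f 67 91 56
f 88 91 67
f 51 67 63
f 67 56 68
f 63 68 52
f 67 68 63
f 51 63 72
f 63 52 73
f 72 73 58
f 63 73 72
f 51 72 84
f 72 58 87
f 84 87 61
f 72 87 84
f 51 84 88
f 84 61 92
f 88 92 62
f 84 92 88
f 52 68 79
f 68 56 82
f 79 82 60
f 68 82 79
f 56 91 69
f 91 62 90
f 69 90 55
f 91 90 69
f 62 92 89
f 92 61 85
f 89 85 53
f 92 85 89
f 61 87 86
f 87 58 74
f 86 74 57
f 87 74 86
f 58 73 78
f 73 52 75
f 78 75 59
f 73 75 78
f 54 80 66
f 80 60 81
f 66 81 55
f 80 81 66
f 54 66 64
f 66 55 65
f 64 65 53
f 66 65 64
f 54 64 71
f 64 53 70
f 71 70 57
f 64 70 71
f 54 71 76
f 71 57 77
f 76 77 59
f 71 77 76
f 54 76 80
f 76 59 83
f 80 83 60
f 76 83 80
f 55 81 69
f 81 60 82
f 69 82 56
f 81 82 69
f 53 65 89
f 65 55 90
f 89 90 62
f 65 90 89
f 57 70 86
f 70 53 85
f 86 85 61
f 70 85 86
f 59 77 78
f 77 57 74
f 78 74 58
f 77 74 78
f 60 83 79
f 83 59 75
f 79 75 52
f 83 75 79
f 94 93 96
f 94 96 95
f 96 93 97
f 96 97 95
f 97 93 98
f 97 98 95
f 98 93 99
f 98 99 95
f 99 93 100
f 99 100 95
f 100 93 101
f 100 101 95
f 101 93 102
f 101 102 95
f 102 93 103
f 102 103 95
f 103 93 104
f 103 104 95
f 104 93 94
f 104 94 95



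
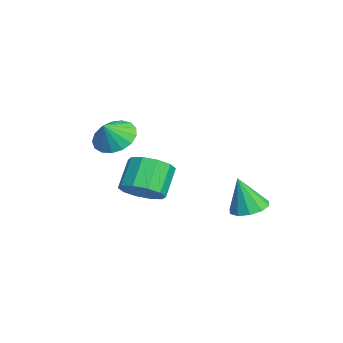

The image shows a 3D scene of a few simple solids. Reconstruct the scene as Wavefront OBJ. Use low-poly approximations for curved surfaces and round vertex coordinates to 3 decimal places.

v -1.316 -2.48 2.218
v -0.521 -1.845 2.152
v -0.844 -2.98 3.102
v -0.831 -1.613 2.448
v -1.253 -1.58 2.692
v -1.689 -1.753 2.828
v -2.04 -2.092 2.823
v -2.225 -2.521 2.68
v -2.201 -2.94 2.431
v -1.975 -3.254 2.133
v -1.598 -3.391 1.855
v -1.157 -3.319 1.659
v -0.752 -3.055 1.592
v -0.476 -2.659 1.668
v -0.393 -2.223 1.87
v -3.431 -1.137 -2.226
v -2.691 -0.41 -1.925
v -3.73 0.144 -0.712
v -4.469 -0.583 -1.014
v -3.081 -0.128 -2.387
v -4.12 0.426 -1.175
v -3.604 -0.231 -2.789
v -4.643 0.322 -1.576
v -4.061 -0.681 -2.975
v -5.1 -0.127 -1.762
v -4.277 -1.304 -2.875
v -5.316 -0.751 -1.663
v -4.17 -1.864 -2.528
v -5.209 -1.31 -1.315
v -3.78 -2.146 -2.065
v -4.819 -1.592 -0.853
v -3.257 -2.042 -1.664
v -4.296 -1.489 -0.451
v -2.8 -1.593 -1.478
v -3.839 -1.039 -0.265
v -2.584 -0.969 -1.577
v -3.623 -0.416 -0.365
v 0.899 2.865 -1.178
v 1.544 2.279 -1.303
v 0.781 2.375 0.498
v 1.771 2.749 -1.15
v 1.665 3.263 -1.008
v 1.266 3.625 -0.93
v 0.727 3.696 -0.947
v 0.254 3.45 -1.053
v 0.027 2.98 -1.206
v 0.133 2.466 -1.348
v 0.532 2.104 -1.426
v 1.071 2.033 -1.409
f 2 1 4
f 2 4 3
f 4 1 5
f 4 5 3
f 5 1 6
f 5 6 3
f 6 1 7
f 6 7 3
f 7 1 8
f 7 8 3
f 8 1 9
f 8 9 3
f 9 1 10
f 9 10 3
f 10 1 11
f 10 11 3
f 11 1 12
f 11 12 3
f 12 1 13
f 12 13 3
f 13 1 14
f 13 14 3
f 14 1 15
f 14 15 3
f 15 1 2
f 15 2 3
f 17 16 20
f 17 20 18
f 18 20 21
f 18 21 19
f 20 16 22
f 20 22 21
f 21 22 23
f 21 23 19
f 22 16 24
f 22 24 23
f 23 24 25
f 23 25 19
f 24 16 26
f 24 26 25
f 25 26 27
f 25 27 19
f 26 16 28
f 26 28 27
f 27 28 29
f 27 29 19
f 28 16 30
f 28 30 29
f 29 30 31
f 29 31 19
f 30 16 32
f 30 32 31
f 31 32 33
f 31 33 19
f 32 16 34
f 32 34 33
f 33 34 35
f 33 35 19
f 34 16 36
f 34 36 35
f 35 36 37
f 35 37 19
f 36 16 17
f 36 17 37
f 37 17 18
f 37 18 19
f 39 38 41
f 39 41 40
f 41 38 42
f 41 42 40
f 42 38 43
f 42 43 40
f 43 38 44
f 43 44 40
f 44 38 45
f 44 45 40
f 45 38 46
f 45 46 40
f 46 38 47
f 46 47 40
f 47 38 48
f 47 48 40
f 48 38 49
f 48 49 40
f 49 38 39
f 49 39 40



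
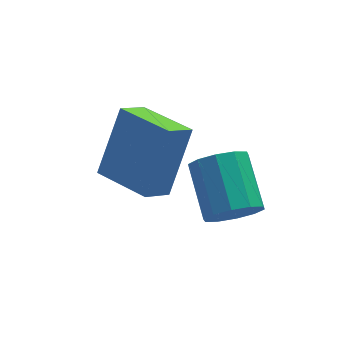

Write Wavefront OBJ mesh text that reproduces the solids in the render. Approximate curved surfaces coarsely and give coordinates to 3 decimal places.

v 1.743 0.367 -0.774
v 2.491 0.406 -0.816
v 2.464 1.753 -0.029
v 1.717 1.713 0.014
v 2.315 0.62 -1.188
v 2.288 1.967 -0.401
v 1.92 0.737 -1.401
v 1.894 2.084 -0.614
v 1.458 0.713 -1.375
v 1.432 2.059 -0.588
v 1.105 0.556 -1.119
v 1.078 1.903 -0.332
v 0.996 0.327 -0.731
v 0.969 1.674 0.056
v 1.172 0.113 -0.359
v 1.145 1.46 0.428
v 1.566 -0.004 -0.146
v 1.54 1.343 0.641
v 2.028 0.021 -0.172
v 2.002 1.367 0.615
v 2.382 0.177 -0.428
v 2.355 1.524 0.359
v -0.11 1.51 -0.813
v 0.651 2.263 0.853
v -0.979 2.861 -1.026
v -0.218 3.613 0.64
v 0.558 1.867 -1.28
v 1.319 2.619 0.386
v -0.311 3.217 -1.493
v 0.45 3.97 0.173
f 2 1 5
f 2 5 3
f 3 5 6
f 3 6 4
f 5 1 7
f 5 7 6
f 6 7 8
f 6 8 4
f 7 1 9
f 7 9 8
f 8 9 10
f 8 10 4
f 9 1 11
f 9 11 10
f 10 11 12
f 10 12 4
f 11 1 13
f 11 13 12
f 12 13 14
f 12 14 4
f 13 1 15
f 13 15 14
f 14 15 16
f 14 16 4
f 15 1 17
f 15 17 16
f 16 17 18
f 16 18 4
f 17 1 19
f 17 19 18
f 18 19 20
f 18 20 4
f 19 1 21
f 19 21 20
f 20 21 22
f 20 22 4
f 21 1 2
f 21 2 22
f 22 2 3
f 22 3 4
f 24 26 23
f 27 24 23
f 23 26 25
f 25 27 23
f 24 30 26
f 28 24 27
f 28 30 24
f 26 30 25
f 29 27 25
f 25 30 29
f 29 28 27
f 30 28 29



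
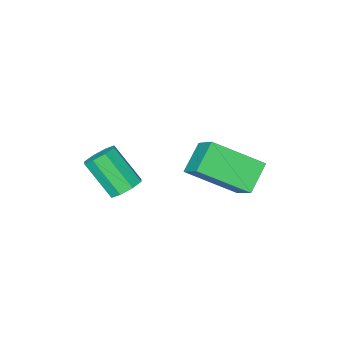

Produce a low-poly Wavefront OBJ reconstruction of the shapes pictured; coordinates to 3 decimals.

v -0.859 1.463 -0.302
v -1.797 0.987 0.495
v -0.59 2.658 0.727
v -1.529 2.182 1.524
v 0.589 0.278 0.696
v -0.35 -0.198 1.493
v 0.857 1.473 1.725
v -0.081 0.997 2.522
v 1.808 -1.547 -1.003
v 2.312 -1.135 -0.807
v 2.736 -2.26 0.478
v 2.232 -2.673 0.283
v 1.863 -1.029 -0.566
v 2.287 -2.154 0.719
v 1.382 -1.226 -0.581
v 1.806 -2.352 0.704
v 1.15 -1.612 -0.842
v 1.574 -2.737 0.443
v 1.304 -1.96 -1.198
v 1.728 -3.085 0.087
v 1.753 -2.066 -1.439
v 2.177 -3.191 -0.154
v 2.234 -1.868 -1.424
v 2.658 -2.994 -0.139
v 2.466 -1.483 -1.163
v 2.89 -2.608 0.122
f 2 4 1
f 5 2 1
f 1 4 3
f 3 5 1
f 2 8 4
f 6 2 5
f 6 8 2
f 4 8 3
f 7 5 3
f 3 8 7
f 7 6 5
f 8 6 7
f 10 9 13
f 10 13 11
f 11 13 14
f 11 14 12
f 13 9 15
f 13 15 14
f 14 15 16
f 14 16 12
f 15 9 17
f 15 17 16
f 16 17 18
f 16 18 12
f 17 9 19
f 17 19 18
f 18 19 20
f 18 20 12
f 19 9 21
f 19 21 20
f 20 21 22
f 20 22 12
f 21 9 23
f 21 23 22
f 22 23 24
f 22 24 12
f 23 9 25
f 23 25 24
f 24 25 26
f 24 26 12
f 25 9 10
f 25 10 26
f 26 10 11
f 26 11 12



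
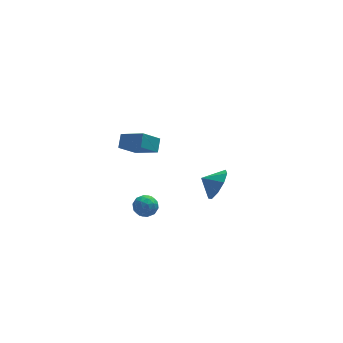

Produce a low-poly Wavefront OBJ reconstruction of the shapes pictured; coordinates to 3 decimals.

v 2.071 1.358 -3.298
v 2.658 1.958 -2.618
v 1.209 1.662 -2.822
v 2.471 2.358 -3.211
v 2.096 2.29 -3.844
v 1.71 1.786 -4.222
v 1.493 1.082 -4.168
v 1.546 0.508 -3.707
v 1.844 0.331 -3.054
v 2.249 0.635 -2.516
v 2.57 1.278 -2.344
v -2.899 -1.839 -0.729
v -2.498 -2.222 -0.26
v -2.922 -2.758 -1.46
v -2.521 -3.141 -0.991
v -3.207 -2.968 -0.826
v -3.192 -2.4 -0.375
v -2.228 -2.58 -1.345
v -2.213 -2.012 -0.894
v -2.084 -2.68 -0.641
v -2.689 -2.92 -0.321
v -2.731 -2.06 -1.399
v -3.336 -2.3 -1.079
v -2.696 -1.95 -0.431
v -2.724 -3.03 -1.289
v -3.126 -2.928 -1.193
v -2.891 -3.153 -0.917
v -3.104 -2.055 -0.498
v -2.869 -2.28 -0.222
v -3.285 -2.718 -0.555
v -2.551 -2.7 -1.498
v -2.316 -2.925 -1.222
v -2.529 -1.827 -0.803
v -2.294 -2.052 -0.527
v -2.135 -2.262 -1.165
v -2.217 -2.444 -0.379
v -2.231 -2.984 -0.809
v -2.058 -2.654 -1.017
v -2.05 -2.321 -0.751
v -2.573 -2.585 -0.19
v -2.587 -3.125 -0.62
v -2.989 -3.023 -0.523
v -2.981 -2.69 -0.258
v -2.329 -2.854 -0.414
v -2.833 -1.855 -1.1
v -2.847 -2.395 -1.53
v -2.439 -2.29 -1.462
v -2.431 -1.957 -1.197
v -3.189 -1.996 -0.911
v -3.203 -2.536 -1.341
v -3.37 -2.659 -0.969
v -3.362 -2.326 -0.703
v -3.091 -2.126 -1.306
v -2.945 -2.643 4.132
v -2.69 -2.01 4.672
v -3.938 -1.683 3.475
v -3.683 -1.05 4.014
v -1.997 -2.27 3.246
v -1.742 -1.637 3.785
v -2.99 -1.31 2.588
v -2.735 -0.677 3.128
f 2 1 4
f 2 4 3
f 4 1 5
f 4 5 3
f 5 1 6
f 5 6 3
f 6 1 7
f 6 7 3
f 7 1 8
f 7 8 3
f 8 1 9
f 8 9 3
f 9 1 10
f 9 10 3
f 10 1 11
f 10 11 3
f 11 1 2
f 11 2 3
f 12 49 28
f 49 23 52
f 28 52 17
f 49 52 28
f 12 28 24
f 28 17 29
f 24 29 13
f 28 29 24
f 12 24 33
f 24 13 34
f 33 34 19
f 24 34 33
f 12 33 45
f 33 19 48
f 45 48 22
f 33 48 45
f 12 45 49
f 45 22 53
f 49 53 23
f 45 53 49
f 13 29 40
f 29 17 43
f 40 43 21
f 29 43 40
f 17 52 30
f 52 23 51
f 30 51 16
f 52 51 30
f 23 53 50
f 53 22 46
f 50 46 14
f 53 46 50
f 22 48 47
f 48 19 35
f 47 35 18
f 48 35 47
f 19 34 39
f 34 13 36
f 39 36 20
f 34 36 39
f 15 41 27
f 41 21 42
f 27 42 16
f 41 42 27
f 15 27 25
f 27 16 26
f 25 26 14
f 27 26 25
f 15 25 32
f 25 14 31
f 32 31 18
f 25 31 32
f 15 32 37
f 32 18 38
f 37 38 20
f 32 38 37
f 15 37 41
f 37 20 44
f 41 44 21
f 37 44 41
f 16 42 30
f 42 21 43
f 30 43 17
f 42 43 30
f 14 26 50
f 26 16 51
f 50 51 23
f 26 51 50
f 18 31 47
f 31 14 46
f 47 46 22
f 31 46 47
f 20 38 39
f 38 18 35
f 39 35 19
f 38 35 39
f 21 44 40
f 44 20 36
f 40 36 13
f 44 36 40
f 55 57 54
f 58 55 54
f 54 57 56
f 56 58 54
f 55 61 57
f 59 55 58
f 59 61 55
f 57 61 56
f 60 58 56
f 56 61 60
f 60 59 58
f 61 59 60



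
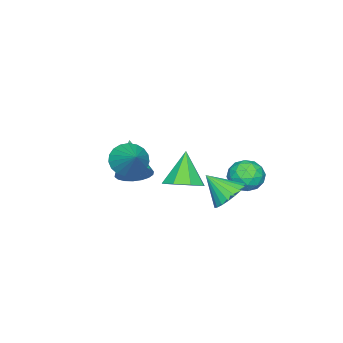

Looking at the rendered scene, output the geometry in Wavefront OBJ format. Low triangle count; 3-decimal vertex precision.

v 2.273 0.066 0.98
v 2.851 -0.511 1.172
v 1.487 -0.286 2.28
v 2.992 0.067 1.414
v 2.711 0.646 1.401
v 2.174 0.885 1.142
v 1.694 0.644 0.787
v 1.554 0.066 0.545
v 1.834 -0.513 0.558
v 2.372 -0.752 0.817
v 0.174 -3.418 -0.712
v 0.757 -3.728 -0.298
v -1.074 -4.422 0.292
v 0.675 -3.445 -0.115
v 0.494 -3.155 -0.051
v 0.25 -2.918 -0.118
v -0.01 -2.78 -0.302
v -0.233 -2.768 -0.568
v -0.376 -2.885 -0.862
v -0.41 -3.108 -1.126
v -0.328 -3.391 -1.309
v -0.147 -3.681 -1.373
v 0.098 -3.918 -1.306
v 0.357 -4.056 -1.122
v 0.581 -4.068 -0.856
v 0.723 -3.951 -0.562
v -2.64 0.5 -0.723
v -2.119 0.395 -1.348
v -3.421 -0.455 -1.212
v -2.9 -0.56 -1.837
v -2.679 -0.778 -1.078
v -2.197 -0.188 -0.775
v -3.343 0.128 -1.785
v -2.861 0.718 -1.482
v -2.554 0.165 -2.004
v -2.143 -0.395 -1.567
v -3.397 0.335 -0.993
v -2.986 -0.225 -0.556
v -2.311 0.531 -0.992
v -3.229 -0.591 -1.568
v -3.099 -0.719 -1.122
v -2.793 -0.781 -1.489
v -2.356 0.189 -0.656
v -2.05 0.127 -1.023
v -2.38 -0.562 -0.865
v -3.49 -0.187 -1.537
v -3.184 -0.249 -1.904
v -2.747 0.721 -1.071
v -2.441 0.659 -1.438
v -3.16 0.502 -1.695
v -2.26 0.334 -1.745
v -2.719 -0.227 -2.033
v -2.98 0.177 -2.002
v -2.696 0.524 -1.824
v -2.019 0.005 -1.488
v -2.478 -0.556 -1.776
v -2.348 -0.684 -1.33
v -2.065 -0.338 -1.152
v -2.275 -0.13 -1.874
v -3.062 0.496 -0.784
v -3.521 -0.065 -1.072
v -3.475 0.278 -1.408
v -3.192 0.624 -1.23
v -2.821 0.167 -0.527
v -3.28 -0.394 -0.815
v -2.844 -0.584 -0.736
v -2.56 -0.237 -0.558
v -3.265 0.07 -0.686
v 1.467 -2.826 0.987
v 1.851 -3.469 1.269
v 2.293 -1.954 1.853
v 2.038 -3.386 1.007
v 2.127 -3.206 0.741
v 2.101 -2.961 0.518
v 1.966 -2.692 0.376
v 1.745 -2.446 0.34
v 1.475 -2.266 0.416
v 1.205 -2.183 0.59
v 0.979 -2.211 0.833
v 0.838 -2.345 1.103
v 0.806 -2.562 1.353
v 0.888 -2.825 1.539
v 1.07 -3.088 1.63
v 1.321 -3.306 1.61
v 1.597 -3.441 1.483
v -1.357 0.046 -1.638
v -1.032 -0.464 -2.25
v -1.183 -0.966 -0.702
v -0.739 -0.299 -2.127
v -0.553 -0.075 -1.919
v -0.506 0.17 -1.663
v -0.607 0.394 -1.402
v -0.837 0.557 -1.183
v -1.157 0.632 -1.042
v -1.511 0.606 -1.004
v -1.839 0.483 -1.076
v -2.084 0.285 -1.245
v -2.203 0.045 -1.482
v -2.176 -0.195 -1.746
v -2.007 -0.393 -1.992
v -1.726 -0.515 -2.176
v -1.381 -0.54 -2.267
f 2 1 4
f 2 4 3
f 4 1 5
f 4 5 3
f 5 1 6
f 5 6 3
f 6 1 7
f 6 7 3
f 7 1 8
f 7 8 3
f 8 1 9
f 8 9 3
f 9 1 10
f 9 10 3
f 10 1 2
f 10 2 3
f 12 11 14
f 12 14 13
f 14 11 15
f 14 15 13
f 15 11 16
f 15 16 13
f 16 11 17
f 16 17 13
f 17 11 18
f 17 18 13
f 18 11 19
f 18 19 13
f 19 11 20
f 19 20 13
f 20 11 21
f 20 21 13
f 21 11 22
f 21 22 13
f 22 11 23
f 22 23 13
f 23 11 24
f 23 24 13
f 24 11 25
f 24 25 13
f 25 11 26
f 25 26 13
f 26 11 12
f 26 12 13
f 27 64 43
f 64 38 67
f 43 67 32
f 64 67 43
f 27 43 39
f 43 32 44
f 39 44 28
f 43 44 39
f 27 39 48
f 39 28 49
f 48 49 34
f 39 49 48
f 27 48 60
f 48 34 63
f 60 63 37
f 48 63 60
f 27 60 64
f 60 37 68
f 64 68 38
f 60 68 64
f 28 44 55
f 44 32 58
f 55 58 36
f 44 58 55
f 32 67 45
f 67 38 66
f 45 66 31
f 67 66 45
f 38 68 65
f 68 37 61
f 65 61 29
f 68 61 65
f 37 63 62
f 63 34 50
f 62 50 33
f 63 50 62
f 34 49 54
f 49 28 51
f 54 51 35
f 49 51 54
f 30 56 42
f 56 36 57
f 42 57 31
f 56 57 42
f 30 42 40
f 42 31 41
f 40 41 29
f 42 41 40
f 30 40 47
f 40 29 46
f 47 46 33
f 40 46 47
f 30 47 52
f 47 33 53
f 52 53 35
f 47 53 52
f 30 52 56
f 52 35 59
f 56 59 36
f 52 59 56
f 31 57 45
f 57 36 58
f 45 58 32
f 57 58 45
f 29 41 65
f 41 31 66
f 65 66 38
f 41 66 65
f 33 46 62
f 46 29 61
f 62 61 37
f 46 61 62
f 35 53 54
f 53 33 50
f 54 50 34
f 53 50 54
f 36 59 55
f 59 35 51
f 55 51 28
f 59 51 55
f 70 69 72
f 70 72 71
f 72 69 73
f 72 73 71
f 73 69 74
f 73 74 71
f 74 69 75
f 74 75 71
f 75 69 76
f 75 76 71
f 76 69 77
f 76 77 71
f 77 69 78
f 77 78 71
f 78 69 79
f 78 79 71
f 79 69 80
f 79 80 71
f 80 69 81
f 80 81 71
f 81 69 82
f 81 82 71
f 82 69 83
f 82 83 71
f 83 69 84
f 83 84 71
f 84 69 85
f 84 85 71
f 85 69 70
f 85 70 71
f 87 86 89
f 87 89 88
f 89 86 90
f 89 90 88
f 90 86 91
f 90 91 88
f 91 86 92
f 91 92 88
f 92 86 93
f 92 93 88
f 93 86 94
f 93 94 88
f 94 86 95
f 94 95 88
f 95 86 96
f 95 96 88
f 96 86 97
f 96 97 88
f 97 86 98
f 97 98 88
f 98 86 99
f 98 99 88
f 99 86 100
f 99 100 88
f 100 86 101
f 100 101 88
f 101 86 102
f 101 102 88
f 102 86 87
f 102 87 88



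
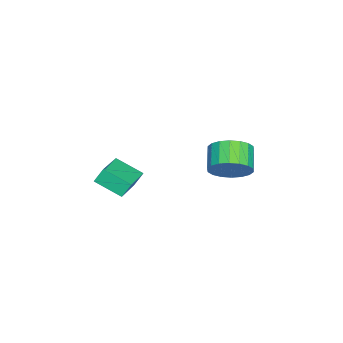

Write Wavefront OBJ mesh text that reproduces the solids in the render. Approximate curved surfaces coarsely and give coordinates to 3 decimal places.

v 0.316 -2.078 -1.29
v 0.188 -3.479 -0.615
v 2.258 -1.991 -0.74
v 2.129 -3.392 -0.065
v 0.551 -2.468 -2.055
v 0.422 -3.869 -1.38
v 2.492 -2.381 -1.505
v 2.364 -3.782 -0.83
v 2.415 2.756 1.403
v 2.962 2.022 1.918
v 1.872 1.711 2.632
v 1.325 2.444 2.117
v 3.025 2.403 2.182
v 1.935 2.092 2.895
v 2.968 2.854 2.29
v 1.878 2.543 3.004
v 2.801 3.285 2.224
v 1.711 2.974 2.937
v 2.558 3.612 1.994
v 1.467 3.3 2.708
v 2.286 3.769 1.648
v 1.196 3.457 2.362
v 2.04 3.725 1.253
v 0.95 3.413 1.967
v 1.868 3.489 0.888
v 0.778 3.178 1.602
v 1.805 3.108 0.625
v 0.715 2.797 1.338
v 1.862 2.657 0.516
v 0.772 2.346 1.23
v 2.029 2.226 0.583
v 0.939 1.915 1.296
v 2.273 1.9 0.812
v 1.182 1.588 1.526
v 2.544 1.743 1.158
v 1.454 1.431 1.872
v 2.79 1.787 1.553
v 1.7 1.475 2.267
f 2 4 1
f 5 2 1
f 1 4 3
f 3 5 1
f 2 8 4
f 6 2 5
f 6 8 2
f 4 8 3
f 7 5 3
f 3 8 7
f 7 6 5
f 8 6 7
f 10 9 13
f 10 13 11
f 11 13 14
f 11 14 12
f 13 9 15
f 13 15 14
f 14 15 16
f 14 16 12
f 15 9 17
f 15 17 16
f 16 17 18
f 16 18 12
f 17 9 19
f 17 19 18
f 18 19 20
f 18 20 12
f 19 9 21
f 19 21 20
f 20 21 22
f 20 22 12
f 21 9 23
f 21 23 22
f 22 23 24
f 22 24 12
f 23 9 25
f 23 25 24
f 24 25 26
f 24 26 12
f 25 9 27
f 25 27 26
f 26 27 28
f 26 28 12
f 27 9 29
f 27 29 28
f 28 29 30
f 28 30 12
f 29 9 31
f 29 31 30
f 30 31 32
f 30 32 12
f 31 9 33
f 31 33 32
f 32 33 34
f 32 34 12
f 33 9 35
f 33 35 34
f 34 35 36
f 34 36 12
f 35 9 37
f 35 37 36
f 36 37 38
f 36 38 12
f 37 9 10
f 37 10 38
f 38 10 11
f 38 11 12



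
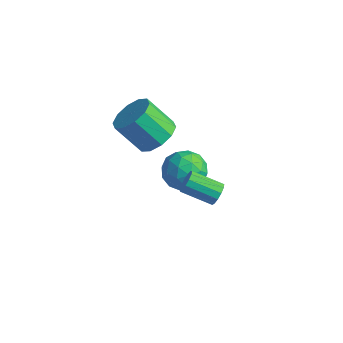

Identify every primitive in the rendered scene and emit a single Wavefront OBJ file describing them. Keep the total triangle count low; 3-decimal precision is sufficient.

v -0.42 2.786 0.405
v 0.12 2.657 -0.476
v -1.18 1.303 0.156
v -0.64 1.174 -0.725
v -0.153 1.136 0.194
v 0.317 2.052 0.348
v -1.377 1.908 -0.668
v -0.907 2.824 -0.514
v -0.472 2.115 -1.139
v 0.285 1.637 -0.606
v -1.345 2.323 0.286
v -0.588 1.845 0.819
v -0.083 2.851 -0.014
v -0.977 1.109 -0.306
v -0.69 1.086 0.234
v -0.373 1.01 -0.284
v 0.032 2.496 0.471
v 0.349 2.42 -0.047
v 0.189 1.526 0.347
v -1.409 1.54 -0.273
v -1.092 1.464 -0.791
v -0.687 2.95 -0.036
v -0.37 2.874 -0.554
v -1.249 2.434 -0.667
v -0.114 2.457 -0.921
v -0.561 1.586 -1.068
v -0.993 2.017 -1.034
v -0.717 2.555 -0.944
v 0.331 2.177 -0.608
v -0.116 1.305 -0.754
v 0.17 1.283 -0.214
v 0.446 1.821 -0.124
v -0.017 1.858 -0.998
v -0.944 2.655 0.434
v -1.391 1.783 0.288
v -1.506 2.139 -0.196
v -1.23 2.677 -0.106
v -0.499 2.374 0.748
v -0.946 1.503 0.601
v -0.343 1.405 0.624
v -0.067 1.943 0.714
v -1.043 2.102 0.678
v -1.673 1.582 1.695
v -0.888 1.586 2.282
v -1.862 1.042 3.591
v -2.647 1.038 3.005
v -1.148 2.132 2.314
v -2.122 1.587 3.623
v -1.61 2.467 2.111
v -2.583 1.923 3.42
v -2.095 2.465 1.749
v -3.069 1.921 3.058
v -2.419 2.125 1.366
v -3.393 1.581 2.675
v -2.458 1.578 1.109
v -3.432 1.034 2.418
v -2.198 1.033 1.077
v -3.172 0.488 2.386
v -1.737 0.697 1.28
v -2.71 0.153 2.589
v -1.251 0.699 1.642
v -2.225 0.155 2.951
v -0.927 1.039 2.025
v -1.901 0.495 3.334
v 3.047 0.033 2.312
v 3.346 -0.118 2.722
v 2.233 -0.764 3.298
v 1.933 -0.613 2.888
v 3.231 0.147 2.795
v 2.117 -0.498 3.372
v 3.056 0.376 2.715
v 1.943 -0.269 3.292
v 2.879 0.496 2.507
v 1.766 -0.149 3.084
v 2.755 0.469 2.237
v 1.642 -0.177 2.813
v 2.723 0.303 1.99
v 1.61 -0.342 2.567
v 2.794 0.052 1.846
v 1.681 -0.594 2.422
v 2.946 -0.206 1.849
v 1.832 -0.851 2.426
v 3.129 -0.388 2
v 2.016 -1.033 2.576
v 3.286 -0.436 2.249
v 2.173 -1.081 2.825
v 3.367 -0.336 2.518
v 2.254 -0.981 3.095
f 1 38 17
f 38 12 41
f 17 41 6
f 38 41 17
f 1 17 13
f 17 6 18
f 13 18 2
f 17 18 13
f 1 13 22
f 13 2 23
f 22 23 8
f 13 23 22
f 1 22 34
f 22 8 37
f 34 37 11
f 22 37 34
f 1 34 38
f 34 11 42
f 38 42 12
f 34 42 38
f 2 18 29
f 18 6 32
f 29 32 10
f 18 32 29
f 6 41 19
f 41 12 40
f 19 40 5
f 41 40 19
f 12 42 39
f 42 11 35
f 39 35 3
f 42 35 39
f 11 37 36
f 37 8 24
f 36 24 7
f 37 24 36
f 8 23 28
f 23 2 25
f 28 25 9
f 23 25 28
f 4 30 16
f 30 10 31
f 16 31 5
f 30 31 16
f 4 16 14
f 16 5 15
f 14 15 3
f 16 15 14
f 4 14 21
f 14 3 20
f 21 20 7
f 14 20 21
f 4 21 26
f 21 7 27
f 26 27 9
f 21 27 26
f 4 26 30
f 26 9 33
f 30 33 10
f 26 33 30
f 5 31 19
f 31 10 32
f 19 32 6
f 31 32 19
f 3 15 39
f 15 5 40
f 39 40 12
f 15 40 39
f 7 20 36
f 20 3 35
f 36 35 11
f 20 35 36
f 9 27 28
f 27 7 24
f 28 24 8
f 27 24 28
f 10 33 29
f 33 9 25
f 29 25 2
f 33 25 29
f 44 43 47
f 44 47 45
f 45 47 48
f 45 48 46
f 47 43 49
f 47 49 48
f 48 49 50
f 48 50 46
f 49 43 51
f 49 51 50
f 50 51 52
f 50 52 46
f 51 43 53
f 51 53 52
f 52 53 54
f 52 54 46
f 53 43 55
f 53 55 54
f 54 55 56
f 54 56 46
f 55 43 57
f 55 57 56
f 56 57 58
f 56 58 46
f 57 43 59
f 57 59 58
f 58 59 60
f 58 60 46
f 59 43 61
f 59 61 60
f 60 61 62
f 60 62 46
f 61 43 63
f 61 63 62
f 62 63 64
f 62 64 46
f 63 43 44
f 63 44 64
f 64 44 45
f 64 45 46
f 66 65 69
f 66 69 67
f 67 69 70
f 67 70 68
f 69 65 71
f 69 71 70
f 70 71 72
f 70 72 68
f 71 65 73
f 71 73 72
f 72 73 74
f 72 74 68
f 73 65 75
f 73 75 74
f 74 75 76
f 74 76 68
f 75 65 77
f 75 77 76
f 76 77 78
f 76 78 68
f 77 65 79
f 77 79 78
f 78 79 80
f 78 80 68
f 79 65 81
f 79 81 80
f 80 81 82
f 80 82 68
f 81 65 83
f 81 83 82
f 82 83 84
f 82 84 68
f 83 65 85
f 83 85 84
f 84 85 86
f 84 86 68
f 85 65 87
f 85 87 86
f 86 87 88
f 86 88 68
f 87 65 66
f 87 66 88
f 88 66 67
f 88 67 68



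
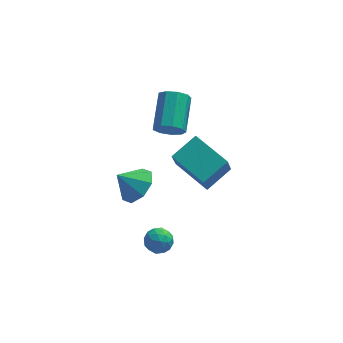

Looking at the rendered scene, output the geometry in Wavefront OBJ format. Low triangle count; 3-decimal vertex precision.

v 2.302 2.203 1.227
v 2.875 2.328 0.728
v 3.231 4.001 1.554
v 2.658 3.877 2.053
v 2.424 2.519 0.535
v 2.78 4.192 1.361
v 1.915 2.562 0.666
v 2.271 4.236 1.492
v 1.588 2.438 1.059
v 1.944 4.111 1.886
v 1.595 2.203 1.531
v 1.951 3.877 2.357
v 1.932 1.969 1.86
v 2.288 3.642 2.687
v 2.443 1.844 1.893
v 2.799 3.518 2.72
v 2.888 1.887 1.614
v 3.244 3.561 2.441
v 3.058 2.078 1.154
v 3.414 3.752 1.98
v 1.882 -1.283 -3.447
v 2.216 -1.449 -2.849
v 0.944 -1.811 -3.071
v 1.278 -1.977 -2.473
v 1.111 -1.306 -2.608
v 1.69 -0.98 -2.841
v 1.47 -2.28 -3.079
v 2.049 -1.954 -3.312
v 1.961 -2.065 -2.622
v 1.739 -1.464 -2.331
v 1.421 -1.796 -3.589
v 1.199 -1.195 -3.298
v 2.131 -1.32 -3.181
v 1.029 -1.94 -2.739
v 0.931 -1.546 -2.818
v 1.127 -1.644 -2.467
v 1.822 -1.044 -3.176
v 2.018 -1.142 -2.825
v 1.369 -1.058 -2.683
v 1.142 -2.118 -3.095
v 1.338 -2.216 -2.744
v 2.033 -1.616 -3.453
v 2.229 -1.714 -3.102
v 1.791 -2.202 -3.237
v 2.178 -1.779 -2.696
v 1.627 -2.09 -2.475
v 1.739 -2.268 -2.832
v 2.08 -2.076 -2.968
v 2.047 -1.426 -2.525
v 1.496 -1.736 -2.304
v 1.398 -1.342 -2.383
v 1.738 -1.15 -2.52
v 1.897 -1.788 -2.392
v 1.664 -1.524 -3.616
v 1.113 -1.834 -3.395
v 1.422 -2.11 -3.4
v 1.762 -1.918 -3.537
v 1.533 -1.17 -3.445
v 0.982 -1.481 -3.224
v 1.08 -1.184 -2.952
v 1.421 -0.992 -3.088
v 1.263 -1.472 -3.528
v 4.124 2.929 -4.433
v 3.878 2.171 -2.965
v 2.761 4.418 -3.893
v 2.514 3.66 -2.425
v 5.306 3.78 -3.795
v 5.059 3.022 -2.327
v 3.942 5.269 -3.255
v 3.696 4.511 -1.787
v 0.691 -0.998 0.644
v 1.344 -0.662 1.278
v -0.171 -1.002 1.536
v 0.981 -0.117 0.929
v 0.447 -0.088 0.413
v 0.057 -0.592 0.033
v 0.038 -1.333 0.011
v 0.402 -1.879 0.36
v 0.935 -1.908 0.875
v 1.325 -1.404 1.256
f 2 1 5
f 2 5 3
f 3 5 6
f 3 6 4
f 5 1 7
f 5 7 6
f 6 7 8
f 6 8 4
f 7 1 9
f 7 9 8
f 8 9 10
f 8 10 4
f 9 1 11
f 9 11 10
f 10 11 12
f 10 12 4
f 11 1 13
f 11 13 12
f 12 13 14
f 12 14 4
f 13 1 15
f 13 15 14
f 14 15 16
f 14 16 4
f 15 1 17
f 15 17 16
f 16 17 18
f 16 18 4
f 17 1 19
f 17 19 18
f 18 19 20
f 18 20 4
f 19 1 2
f 19 2 20
f 20 2 3
f 20 3 4
f 21 58 37
f 58 32 61
f 37 61 26
f 58 61 37
f 21 37 33
f 37 26 38
f 33 38 22
f 37 38 33
f 21 33 42
f 33 22 43
f 42 43 28
f 33 43 42
f 21 42 54
f 42 28 57
f 54 57 31
f 42 57 54
f 21 54 58
f 54 31 62
f 58 62 32
f 54 62 58
f 22 38 49
f 38 26 52
f 49 52 30
f 38 52 49
f 26 61 39
f 61 32 60
f 39 60 25
f 61 60 39
f 32 62 59
f 62 31 55
f 59 55 23
f 62 55 59
f 31 57 56
f 57 28 44
f 56 44 27
f 57 44 56
f 28 43 48
f 43 22 45
f 48 45 29
f 43 45 48
f 24 50 36
f 50 30 51
f 36 51 25
f 50 51 36
f 24 36 34
f 36 25 35
f 34 35 23
f 36 35 34
f 24 34 41
f 34 23 40
f 41 40 27
f 34 40 41
f 24 41 46
f 41 27 47
f 46 47 29
f 41 47 46
f 24 46 50
f 46 29 53
f 50 53 30
f 46 53 50
f 25 51 39
f 51 30 52
f 39 52 26
f 51 52 39
f 23 35 59
f 35 25 60
f 59 60 32
f 35 60 59
f 27 40 56
f 40 23 55
f 56 55 31
f 40 55 56
f 29 47 48
f 47 27 44
f 48 44 28
f 47 44 48
f 30 53 49
f 53 29 45
f 49 45 22
f 53 45 49
f 64 66 63
f 67 64 63
f 63 66 65
f 65 67 63
f 64 70 66
f 68 64 67
f 68 70 64
f 66 70 65
f 69 67 65
f 65 70 69
f 69 68 67
f 70 68 69
f 72 71 74
f 72 74 73
f 74 71 75
f 74 75 73
f 75 71 76
f 75 76 73
f 76 71 77
f 76 77 73
f 77 71 78
f 77 78 73
f 78 71 79
f 78 79 73
f 79 71 80
f 79 80 73
f 80 71 72
f 80 72 73

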